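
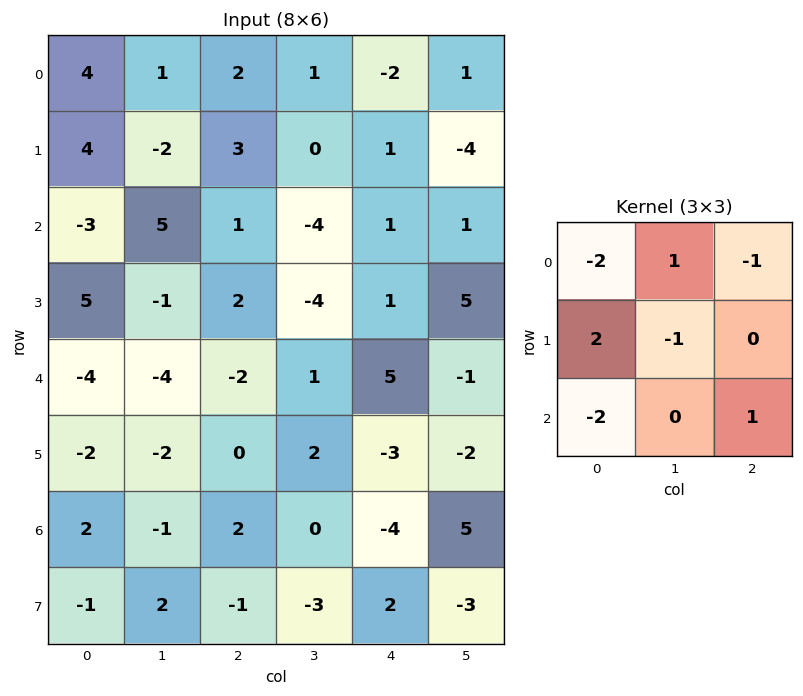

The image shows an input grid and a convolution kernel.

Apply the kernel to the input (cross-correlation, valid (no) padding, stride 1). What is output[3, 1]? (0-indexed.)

The receptive field on the input at this output position is [-1 2 -4 / -4 -2 1 / -2 0 2]. Elementwise product with the kernel and sum: -1·-2 + 2·1 + -4·-1 + -4·2 + -2·-1 + -2·-2 + 2·1.

8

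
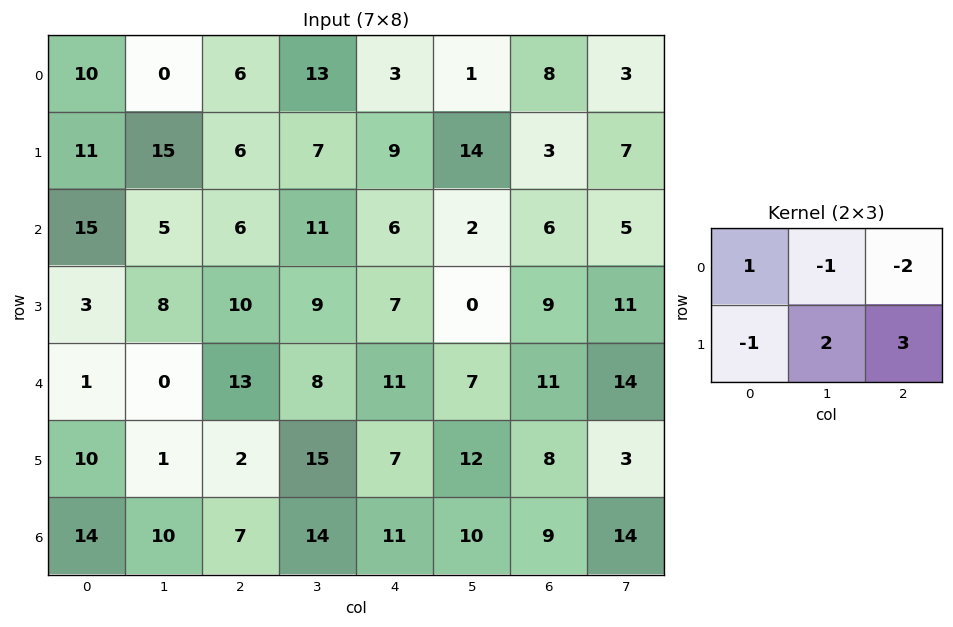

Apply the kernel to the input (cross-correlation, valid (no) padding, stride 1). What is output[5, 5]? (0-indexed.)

48

The receptive field on the input at this output position is [12 8 3 / 10 9 14]. Elementwise product with the kernel and sum: 12·1 + 8·-1 + 3·-2 + 10·-1 + 9·2 + 14·3.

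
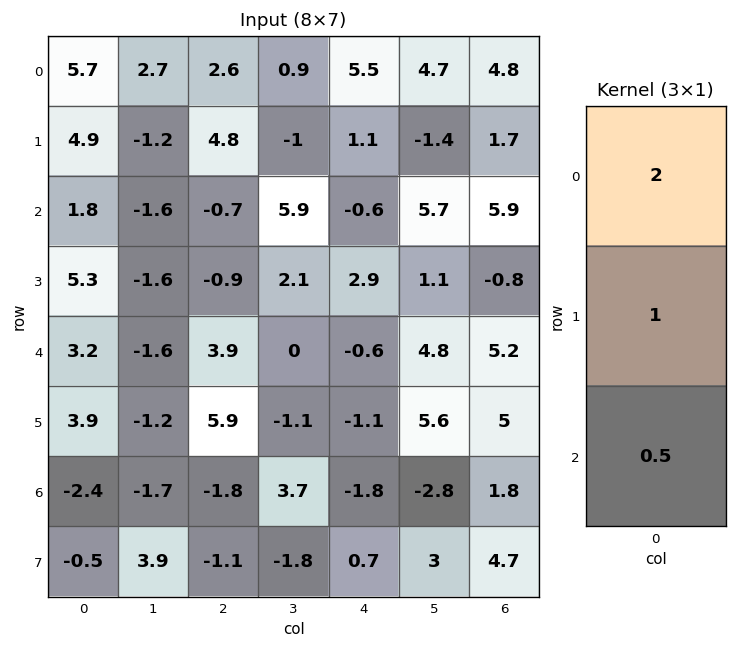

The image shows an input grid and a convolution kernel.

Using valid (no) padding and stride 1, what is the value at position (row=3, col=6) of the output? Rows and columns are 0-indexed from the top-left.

6.1

The receptive field on the input at this output position is [-0.8 / 5.2 / 5]. Elementwise product with the kernel and sum: -0.8·2 + 5.2·1 + 5·0.5.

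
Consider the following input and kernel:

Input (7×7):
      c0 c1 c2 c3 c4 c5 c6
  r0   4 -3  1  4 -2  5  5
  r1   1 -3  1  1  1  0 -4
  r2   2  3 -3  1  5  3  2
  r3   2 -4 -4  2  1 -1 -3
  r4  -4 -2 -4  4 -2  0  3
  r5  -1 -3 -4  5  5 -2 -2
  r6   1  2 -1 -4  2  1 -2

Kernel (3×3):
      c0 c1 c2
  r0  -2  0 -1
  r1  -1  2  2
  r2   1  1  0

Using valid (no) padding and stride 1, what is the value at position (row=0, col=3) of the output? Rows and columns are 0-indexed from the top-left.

-6

The receptive field on the input at this output position is [4 -2 5 / 1 1 0 / 1 5 3]. Elementwise product with the kernel and sum: 4·-2 + 5·-1 + 1·-1 + 1·2 + 0·2 + 1·1 + 5·1.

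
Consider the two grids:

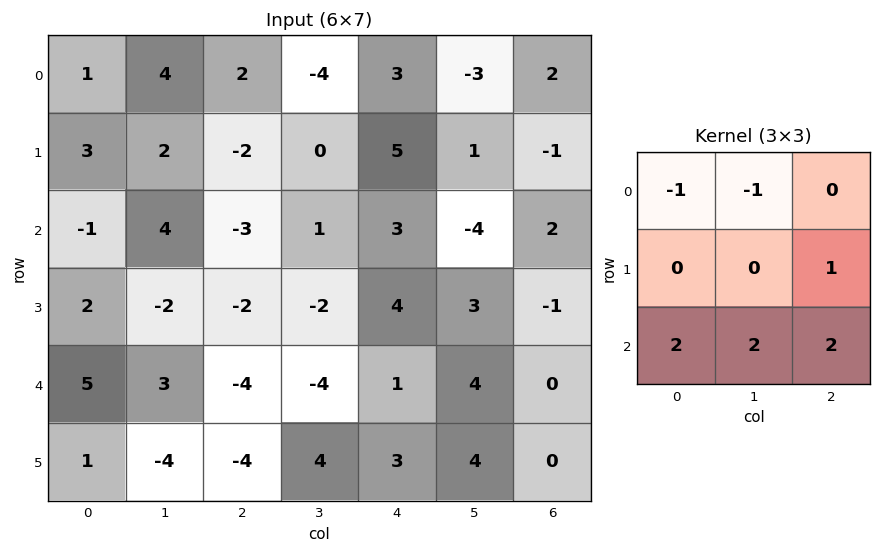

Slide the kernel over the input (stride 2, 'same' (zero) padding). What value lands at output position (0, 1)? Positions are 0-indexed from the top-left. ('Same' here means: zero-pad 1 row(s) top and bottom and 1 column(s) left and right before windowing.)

-4

The receptive field on the zero-padded input at this output position is [0 0 0 / 4 2 -4 / 2 -2 0]. Elementwise product with the kernel and sum: 0·-1 + 0·-1 + -4·1 + 2·2 + -2·2 + 0·2.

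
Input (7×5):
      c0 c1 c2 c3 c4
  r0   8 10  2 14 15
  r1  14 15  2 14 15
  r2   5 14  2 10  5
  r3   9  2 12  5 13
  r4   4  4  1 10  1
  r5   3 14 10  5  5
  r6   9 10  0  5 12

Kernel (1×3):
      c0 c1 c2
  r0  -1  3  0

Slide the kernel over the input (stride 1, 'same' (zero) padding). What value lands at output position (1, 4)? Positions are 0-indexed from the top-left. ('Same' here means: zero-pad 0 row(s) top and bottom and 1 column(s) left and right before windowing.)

31

The receptive field on the zero-padded input at this output position is [14 15 0]. Elementwise product with the kernel and sum: 14·-1 + 15·3.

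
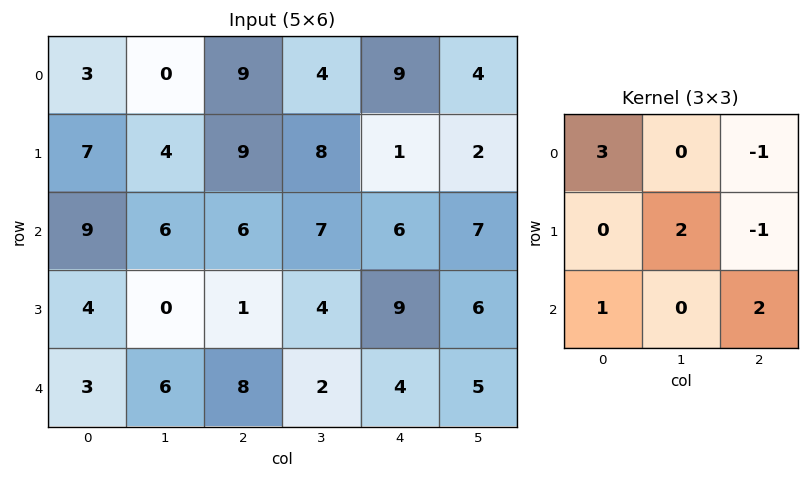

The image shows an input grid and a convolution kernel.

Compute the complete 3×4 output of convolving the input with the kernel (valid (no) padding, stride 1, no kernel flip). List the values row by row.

Output[0,0]: The receptive field on the input at this output position is [3 0 9 / 7 4 9 / 9 6 6]. Elementwise product with the kernel and sum: 3·3 + 9·-1 + 4·2 + 9·-1 + 9·1 + 6·2.
Output[0,1]: The receptive field on the input at this output position is [0 9 4 / 4 9 8 / 6 6 7]. Elementwise product with the kernel and sum: 0·3 + 4·-1 + 9·2 + 8·-1 + 6·1 + 7·2.

20 26 51 29
24 17 53 43
39 19 27 38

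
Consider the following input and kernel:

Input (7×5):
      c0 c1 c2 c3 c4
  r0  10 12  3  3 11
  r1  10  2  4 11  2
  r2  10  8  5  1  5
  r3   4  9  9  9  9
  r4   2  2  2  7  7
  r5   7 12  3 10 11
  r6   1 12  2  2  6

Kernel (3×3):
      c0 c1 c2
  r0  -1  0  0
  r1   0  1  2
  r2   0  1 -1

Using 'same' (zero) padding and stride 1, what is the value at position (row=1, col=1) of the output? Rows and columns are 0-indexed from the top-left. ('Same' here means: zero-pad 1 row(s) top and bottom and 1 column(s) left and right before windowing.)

3

The receptive field on the zero-padded input at this output position is [10 12 3 / 10 2 4 / 10 8 5]. Elementwise product with the kernel and sum: 10·-1 + 2·1 + 4·2 + 8·1 + 5·-1.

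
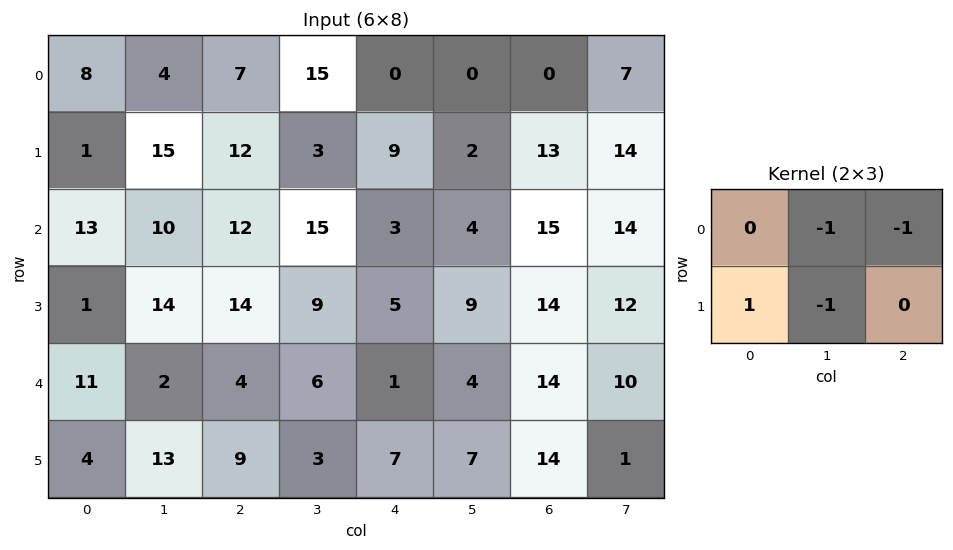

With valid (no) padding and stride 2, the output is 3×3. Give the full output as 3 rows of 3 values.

-25 -6 7
-35 -13 -23
-15 -1 -18

Output[0,0]: The receptive field on the input at this output position is [8 4 7 / 1 15 12]. Elementwise product with the kernel and sum: 4·-1 + 7·-1 + 1·1 + 15·-1.
Output[0,1]: The receptive field on the input at this output position is [7 15 0 / 12 3 9]. Elementwise product with the kernel and sum: 15·-1 + 0·-1 + 12·1 + 3·-1.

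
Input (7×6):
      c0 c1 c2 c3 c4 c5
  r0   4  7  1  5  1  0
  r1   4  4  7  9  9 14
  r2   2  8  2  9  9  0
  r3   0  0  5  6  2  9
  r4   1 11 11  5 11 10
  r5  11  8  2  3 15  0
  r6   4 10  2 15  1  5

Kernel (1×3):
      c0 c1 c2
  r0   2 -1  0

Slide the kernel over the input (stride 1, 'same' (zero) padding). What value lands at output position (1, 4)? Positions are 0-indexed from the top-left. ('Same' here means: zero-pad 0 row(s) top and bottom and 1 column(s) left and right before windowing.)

9

The receptive field on the zero-padded input at this output position is [9 9 14]. Elementwise product with the kernel and sum: 9·2 + 9·-1.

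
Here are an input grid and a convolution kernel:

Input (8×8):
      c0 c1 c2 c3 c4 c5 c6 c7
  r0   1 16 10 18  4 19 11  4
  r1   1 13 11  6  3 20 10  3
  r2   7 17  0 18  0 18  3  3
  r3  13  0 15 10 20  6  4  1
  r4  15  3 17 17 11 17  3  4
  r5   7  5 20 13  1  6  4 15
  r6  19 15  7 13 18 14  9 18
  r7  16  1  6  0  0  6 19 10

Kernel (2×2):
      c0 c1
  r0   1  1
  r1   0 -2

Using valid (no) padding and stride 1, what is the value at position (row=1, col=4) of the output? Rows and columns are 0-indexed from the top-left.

-13

The receptive field on the input at this output position is [3 20 / 0 18]. Elementwise product with the kernel and sum: 3·1 + 20·1 + 18·-2.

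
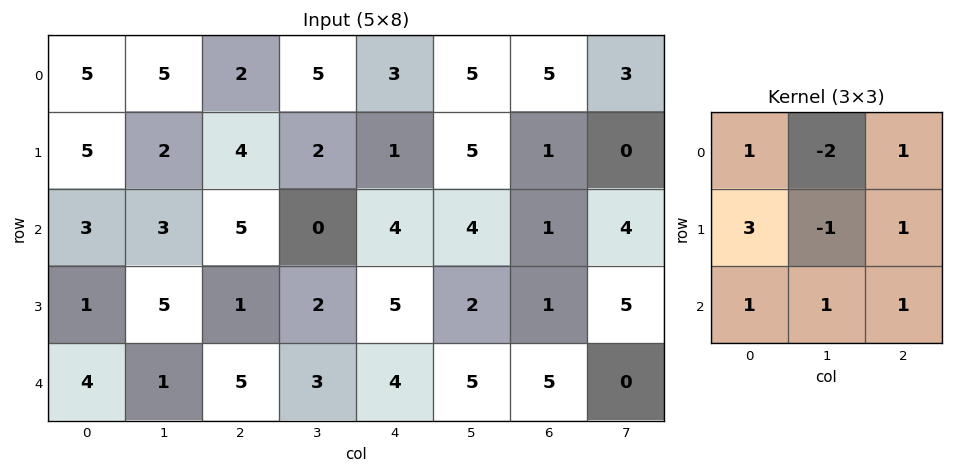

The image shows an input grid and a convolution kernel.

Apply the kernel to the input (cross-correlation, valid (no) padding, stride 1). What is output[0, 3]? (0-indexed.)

22

The receptive field on the input at this output position is [5 3 5 / 2 1 5 / 0 4 4]. Elementwise product with the kernel and sum: 5·1 + 3·-2 + 5·1 + 2·3 + 1·-1 + 5·1 + 0·1 + 4·1 + 4·1.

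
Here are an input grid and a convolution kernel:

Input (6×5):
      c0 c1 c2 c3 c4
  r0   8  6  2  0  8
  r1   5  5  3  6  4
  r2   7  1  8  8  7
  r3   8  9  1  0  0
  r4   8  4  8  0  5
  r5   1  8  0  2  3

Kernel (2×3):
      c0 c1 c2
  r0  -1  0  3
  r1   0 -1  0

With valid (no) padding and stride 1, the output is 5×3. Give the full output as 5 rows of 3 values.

-7 -9 16
3 5 1
8 22 13
-9 -17 -1
8 -4 5

Output[0,0]: The receptive field on the input at this output position is [8 6 2 / 5 5 3]. Elementwise product with the kernel and sum: 8·-1 + 2·3 + 5·-1.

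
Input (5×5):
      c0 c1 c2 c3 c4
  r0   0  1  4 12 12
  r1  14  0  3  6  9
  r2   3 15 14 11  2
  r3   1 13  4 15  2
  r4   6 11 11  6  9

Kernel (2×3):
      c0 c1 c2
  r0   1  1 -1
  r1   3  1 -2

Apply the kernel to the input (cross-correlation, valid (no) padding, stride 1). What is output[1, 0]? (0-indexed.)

The receptive field on the input at this output position is [14 0 3 / 3 15 14]. Elementwise product with the kernel and sum: 14·1 + 0·1 + 3·-1 + 3·3 + 15·1 + 14·-2.

7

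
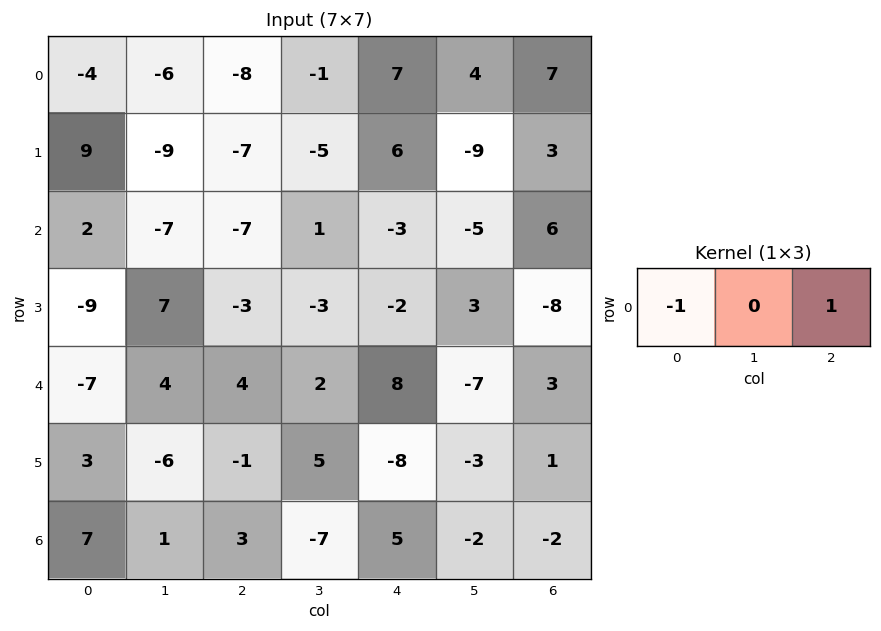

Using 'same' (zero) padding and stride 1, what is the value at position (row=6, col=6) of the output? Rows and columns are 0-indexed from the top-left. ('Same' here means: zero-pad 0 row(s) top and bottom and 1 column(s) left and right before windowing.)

The receptive field on the zero-padded input at this output position is [-2 -2 0]. Elementwise product with the kernel and sum: -2·-1 + 0·1.

2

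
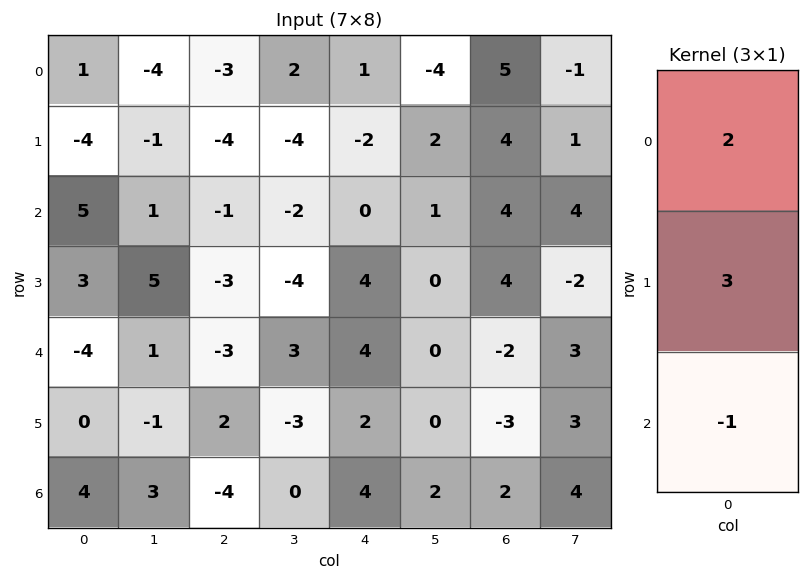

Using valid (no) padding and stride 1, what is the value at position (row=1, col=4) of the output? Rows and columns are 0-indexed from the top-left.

-8

The receptive field on the input at this output position is [-2 / 0 / 4]. Elementwise product with the kernel and sum: -2·2 + 0·3 + 4·-1.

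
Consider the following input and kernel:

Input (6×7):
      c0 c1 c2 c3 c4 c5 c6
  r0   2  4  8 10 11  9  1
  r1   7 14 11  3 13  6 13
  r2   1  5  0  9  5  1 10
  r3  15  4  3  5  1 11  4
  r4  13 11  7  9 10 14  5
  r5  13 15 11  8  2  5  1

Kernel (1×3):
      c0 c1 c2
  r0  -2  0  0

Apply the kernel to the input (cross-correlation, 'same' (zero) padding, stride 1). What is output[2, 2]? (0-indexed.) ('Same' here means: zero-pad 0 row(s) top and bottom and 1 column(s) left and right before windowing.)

-10

The receptive field on the zero-padded input at this output position is [5 0 9]. Elementwise product with the kernel and sum: 5·-2.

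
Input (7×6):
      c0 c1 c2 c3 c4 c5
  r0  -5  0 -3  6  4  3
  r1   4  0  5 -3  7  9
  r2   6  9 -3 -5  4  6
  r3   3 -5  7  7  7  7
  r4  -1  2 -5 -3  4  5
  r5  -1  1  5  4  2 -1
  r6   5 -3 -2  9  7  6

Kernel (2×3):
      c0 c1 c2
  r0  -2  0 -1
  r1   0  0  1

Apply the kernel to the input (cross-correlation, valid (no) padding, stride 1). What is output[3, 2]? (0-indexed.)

-17

The receptive field on the input at this output position is [7 7 7 / -5 -3 4]. Elementwise product with the kernel and sum: 7·-2 + 7·-1 + 4·1.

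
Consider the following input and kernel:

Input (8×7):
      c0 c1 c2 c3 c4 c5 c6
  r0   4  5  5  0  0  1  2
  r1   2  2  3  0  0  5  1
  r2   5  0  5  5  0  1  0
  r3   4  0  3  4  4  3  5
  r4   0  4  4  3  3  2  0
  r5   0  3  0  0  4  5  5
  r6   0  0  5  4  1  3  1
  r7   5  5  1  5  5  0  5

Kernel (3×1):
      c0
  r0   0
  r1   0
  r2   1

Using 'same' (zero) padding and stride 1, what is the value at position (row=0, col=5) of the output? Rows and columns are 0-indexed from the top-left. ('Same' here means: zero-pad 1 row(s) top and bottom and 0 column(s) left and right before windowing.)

5

The receptive field on the zero-padded input at this output position is [0 / 1 / 5]. Elementwise product with the kernel and sum: 5·1.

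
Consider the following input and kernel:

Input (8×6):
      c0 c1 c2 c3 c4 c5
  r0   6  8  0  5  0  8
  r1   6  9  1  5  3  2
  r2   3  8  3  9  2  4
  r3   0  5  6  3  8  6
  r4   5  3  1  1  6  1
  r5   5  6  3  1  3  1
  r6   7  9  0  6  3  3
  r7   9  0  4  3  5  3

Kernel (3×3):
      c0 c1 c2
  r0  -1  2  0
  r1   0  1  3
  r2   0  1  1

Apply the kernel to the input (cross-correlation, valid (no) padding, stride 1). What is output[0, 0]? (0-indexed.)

33

The receptive field on the input at this output position is [6 8 0 / 6 9 1 / 3 8 3]. Elementwise product with the kernel and sum: 6·-1 + 8·2 + 9·1 + 1·3 + 8·1 + 3·1.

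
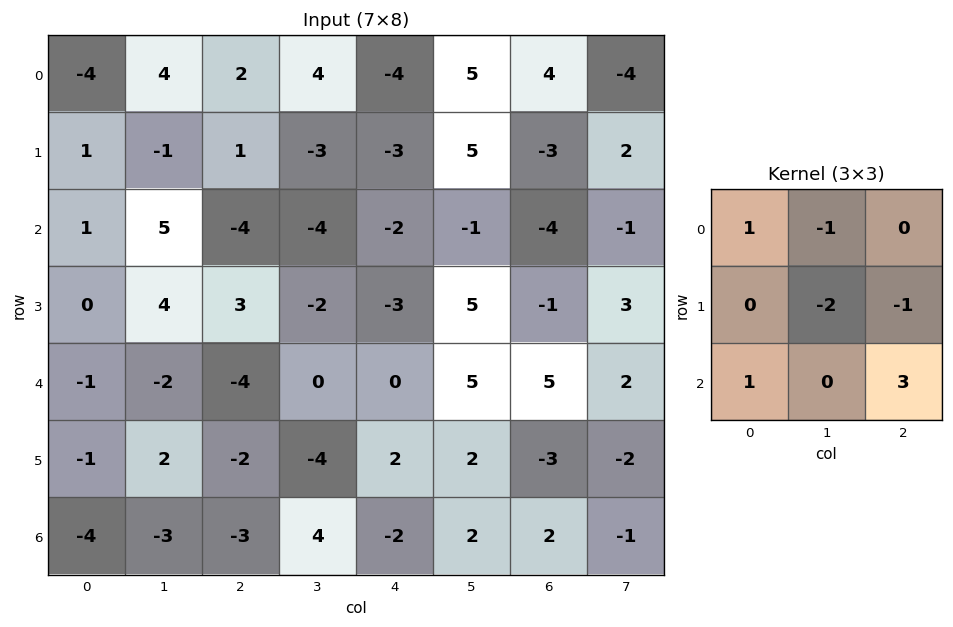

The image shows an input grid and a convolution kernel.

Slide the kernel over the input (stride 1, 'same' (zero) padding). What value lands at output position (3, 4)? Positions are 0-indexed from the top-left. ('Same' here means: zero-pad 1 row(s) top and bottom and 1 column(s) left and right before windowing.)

The receptive field on the zero-padded input at this output position is [-4 -2 -1 / -2 -3 5 / 0 0 5]. Elementwise product with the kernel and sum: -4·1 + -2·-1 + -3·-2 + 5·-1 + 0·1 + 5·3.

14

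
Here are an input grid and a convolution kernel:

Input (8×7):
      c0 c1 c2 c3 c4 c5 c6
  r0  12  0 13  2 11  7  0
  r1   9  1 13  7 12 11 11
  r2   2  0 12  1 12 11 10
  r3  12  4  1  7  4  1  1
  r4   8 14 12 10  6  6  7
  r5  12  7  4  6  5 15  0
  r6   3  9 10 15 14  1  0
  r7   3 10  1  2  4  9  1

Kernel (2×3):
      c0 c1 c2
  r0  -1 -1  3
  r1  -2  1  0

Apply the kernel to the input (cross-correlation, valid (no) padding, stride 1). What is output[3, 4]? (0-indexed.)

-8

The receptive field on the input at this output position is [4 1 1 / 6 6 7]. Elementwise product with the kernel and sum: 4·-1 + 1·-1 + 1·3 + 6·-2 + 6·1.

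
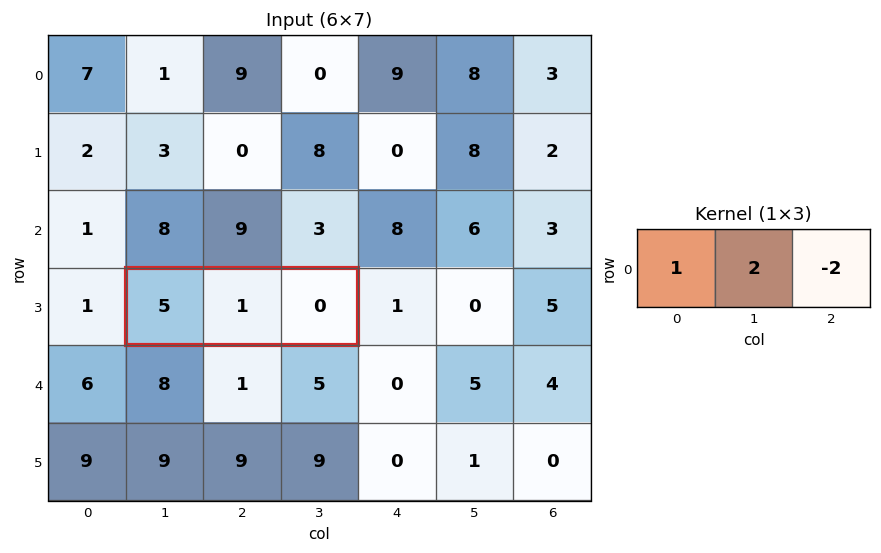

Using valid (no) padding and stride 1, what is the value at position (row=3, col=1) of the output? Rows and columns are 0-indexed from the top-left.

The receptive field on the input at this output position is [5 1 0]. Elementwise product with the kernel and sum: 5·1 + 1·2 + 0·-2.

7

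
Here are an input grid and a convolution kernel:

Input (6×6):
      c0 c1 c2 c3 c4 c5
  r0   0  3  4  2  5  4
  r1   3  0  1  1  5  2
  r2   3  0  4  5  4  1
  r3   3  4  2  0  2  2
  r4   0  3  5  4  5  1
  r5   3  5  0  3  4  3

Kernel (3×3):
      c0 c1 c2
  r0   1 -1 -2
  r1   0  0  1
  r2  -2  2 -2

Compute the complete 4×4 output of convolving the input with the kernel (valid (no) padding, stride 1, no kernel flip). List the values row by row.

Output[0,0]: The receptive field on the input at this output position is [0 3 4 / 3 0 1 / 3 0 4]. Elementwise product with the kernel and sum: 0·1 + 3·-1 + 4·-2 + 1·1 + 3·-2 + 0·2 + 4·-2.
Output[0,1]: The receptive field on the input at this output position is [3 4 2 / 0 1 1 / 0 4 5]. Elementwise product with the kernel and sum: 3·1 + 4·-1 + 2·-2 + 1·1 + 0·-2 + 4·2 + 5·-2.

-24 -6 -9 -13
3 -2 -14 -7
-7 -18 -19 1
4 -10 1 -9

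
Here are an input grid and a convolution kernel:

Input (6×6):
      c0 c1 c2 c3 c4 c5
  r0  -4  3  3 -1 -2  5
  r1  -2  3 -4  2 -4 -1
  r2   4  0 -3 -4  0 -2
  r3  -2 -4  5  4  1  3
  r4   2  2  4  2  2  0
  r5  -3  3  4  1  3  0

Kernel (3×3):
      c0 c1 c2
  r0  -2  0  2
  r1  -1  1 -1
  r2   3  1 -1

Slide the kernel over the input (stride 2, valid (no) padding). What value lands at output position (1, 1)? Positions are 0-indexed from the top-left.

16

The receptive field on the input at this output position is [-3 -4 0 / 5 4 1 / 4 2 2]. Elementwise product with the kernel and sum: -3·-2 + 0·2 + 5·-1 + 4·1 + 1·-1 + 4·3 + 2·1 + 2·-1.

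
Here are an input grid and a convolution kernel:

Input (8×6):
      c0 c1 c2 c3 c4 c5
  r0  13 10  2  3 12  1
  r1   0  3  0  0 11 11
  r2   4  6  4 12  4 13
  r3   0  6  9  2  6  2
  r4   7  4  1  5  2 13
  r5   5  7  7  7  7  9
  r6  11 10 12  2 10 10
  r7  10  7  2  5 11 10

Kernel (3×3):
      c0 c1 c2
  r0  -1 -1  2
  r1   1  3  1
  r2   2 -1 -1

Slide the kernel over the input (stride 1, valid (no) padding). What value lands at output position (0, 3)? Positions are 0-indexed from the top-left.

The receptive field on the input at this output position is [3 12 1 / 0 11 11 / 12 4 13]. Elementwise product with the kernel and sum: 3·-1 + 12·-1 + 1·2 + 0·1 + 11·3 + 11·1 + 12·2 + 4·-1 + 13·-1.

38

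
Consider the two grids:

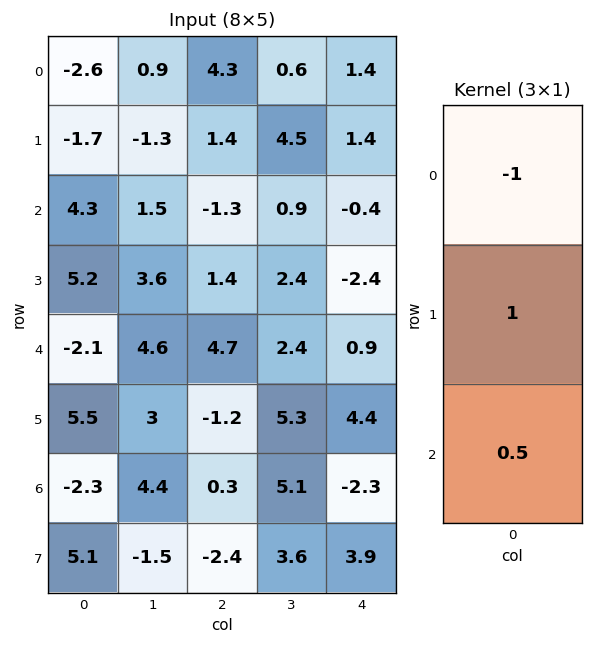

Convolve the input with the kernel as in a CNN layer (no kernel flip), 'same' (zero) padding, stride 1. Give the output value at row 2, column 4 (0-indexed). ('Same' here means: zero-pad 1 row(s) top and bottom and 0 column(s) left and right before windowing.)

The receptive field on the zero-padded input at this output position is [1.4 / -0.4 / -2.4]. Elementwise product with the kernel and sum: 1.4·-1 + -0.4·1 + -2.4·0.5.

-3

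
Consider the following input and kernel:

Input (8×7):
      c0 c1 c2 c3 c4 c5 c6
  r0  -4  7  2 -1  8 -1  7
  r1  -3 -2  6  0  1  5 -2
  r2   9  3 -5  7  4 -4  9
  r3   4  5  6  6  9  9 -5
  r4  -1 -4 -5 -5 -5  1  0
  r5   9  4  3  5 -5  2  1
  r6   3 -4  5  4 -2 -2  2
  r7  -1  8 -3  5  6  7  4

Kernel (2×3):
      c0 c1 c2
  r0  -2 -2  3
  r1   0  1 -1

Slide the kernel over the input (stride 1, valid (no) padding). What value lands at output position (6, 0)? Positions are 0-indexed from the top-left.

28

The receptive field on the input at this output position is [3 -4 5 / -1 8 -3]. Elementwise product with the kernel and sum: 3·-2 + -4·-2 + 5·3 + 8·1 + -3·-1.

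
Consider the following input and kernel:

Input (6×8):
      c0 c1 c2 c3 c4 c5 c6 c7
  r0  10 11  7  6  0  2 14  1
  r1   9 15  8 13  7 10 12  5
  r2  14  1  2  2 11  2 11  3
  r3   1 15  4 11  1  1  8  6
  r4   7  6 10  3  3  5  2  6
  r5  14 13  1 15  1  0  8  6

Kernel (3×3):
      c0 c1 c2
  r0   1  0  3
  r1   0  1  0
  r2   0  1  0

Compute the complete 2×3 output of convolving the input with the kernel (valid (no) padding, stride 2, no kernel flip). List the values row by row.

47 22 54
41 49 50

Output[0,0]: The receptive field on the input at this output position is [10 11 7 / 9 15 8 / 14 1 2]. Elementwise product with the kernel and sum: 10·1 + 7·3 + 15·1 + 1·1.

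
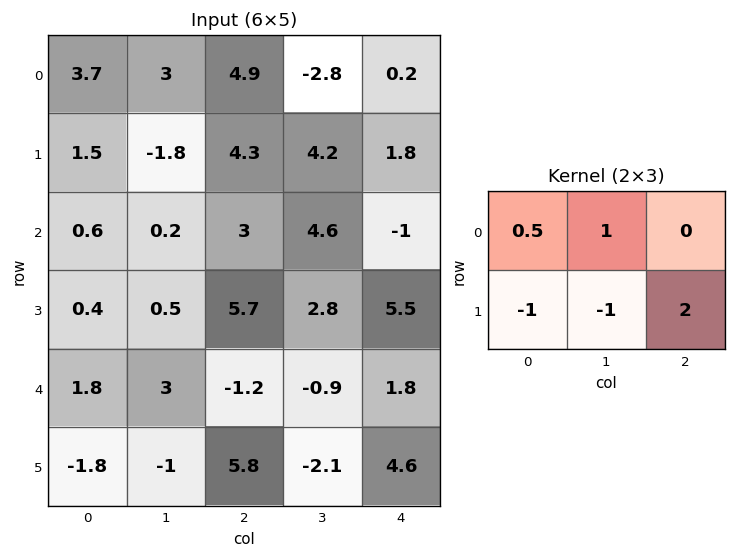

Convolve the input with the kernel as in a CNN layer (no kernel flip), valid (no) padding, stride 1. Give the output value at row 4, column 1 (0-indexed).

-8.7

The receptive field on the input at this output position is [3 -1.2 -0.9 / -1 5.8 -2.1]. Elementwise product with the kernel and sum: 3·0.5 + -1.2·1 + -1·-1 + 5.8·-1 + -2.1·2.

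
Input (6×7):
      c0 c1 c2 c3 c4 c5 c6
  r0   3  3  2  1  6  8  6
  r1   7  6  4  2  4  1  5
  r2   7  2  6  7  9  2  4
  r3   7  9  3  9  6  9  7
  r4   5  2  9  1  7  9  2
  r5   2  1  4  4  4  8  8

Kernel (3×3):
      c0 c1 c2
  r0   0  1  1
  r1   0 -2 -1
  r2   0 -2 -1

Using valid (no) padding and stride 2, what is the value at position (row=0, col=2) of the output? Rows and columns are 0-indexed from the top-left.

The receptive field on the input at this output position is [6 8 6 / 4 1 5 / 9 2 4]. Elementwise product with the kernel and sum: 8·1 + 6·1 + 1·-2 + 5·-1 + 2·-2 + 4·-1.

-1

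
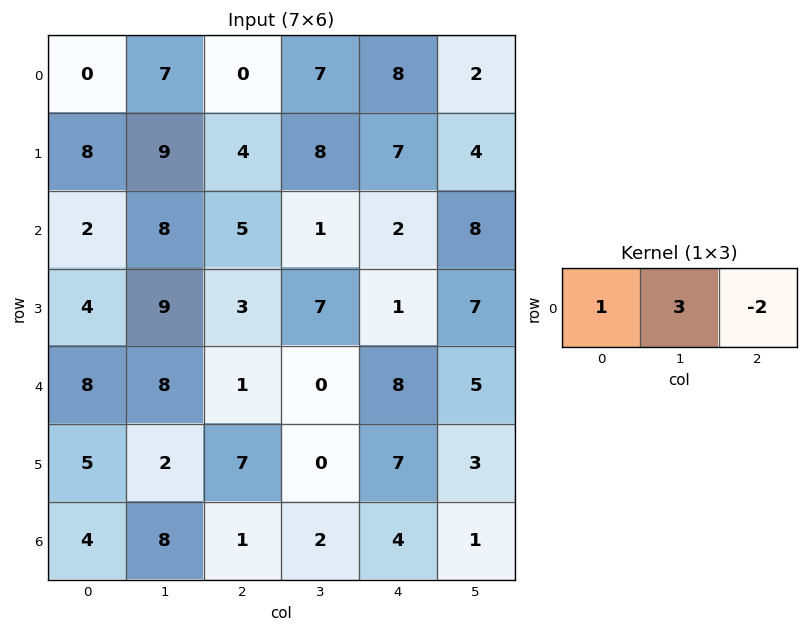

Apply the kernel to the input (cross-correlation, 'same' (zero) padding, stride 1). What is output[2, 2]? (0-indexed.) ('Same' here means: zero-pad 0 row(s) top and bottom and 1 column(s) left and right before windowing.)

21

The receptive field on the zero-padded input at this output position is [8 5 1]. Elementwise product with the kernel and sum: 8·1 + 5·3 + 1·-2.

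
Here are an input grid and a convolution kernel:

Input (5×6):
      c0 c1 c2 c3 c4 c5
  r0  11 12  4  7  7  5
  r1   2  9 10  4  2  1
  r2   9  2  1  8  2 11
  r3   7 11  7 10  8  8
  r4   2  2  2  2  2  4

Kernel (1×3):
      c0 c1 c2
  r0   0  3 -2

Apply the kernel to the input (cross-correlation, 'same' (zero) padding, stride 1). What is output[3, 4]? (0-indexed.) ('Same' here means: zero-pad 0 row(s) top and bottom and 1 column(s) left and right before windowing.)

8

The receptive field on the zero-padded input at this output position is [10 8 8]. Elementwise product with the kernel and sum: 8·3 + 8·-2.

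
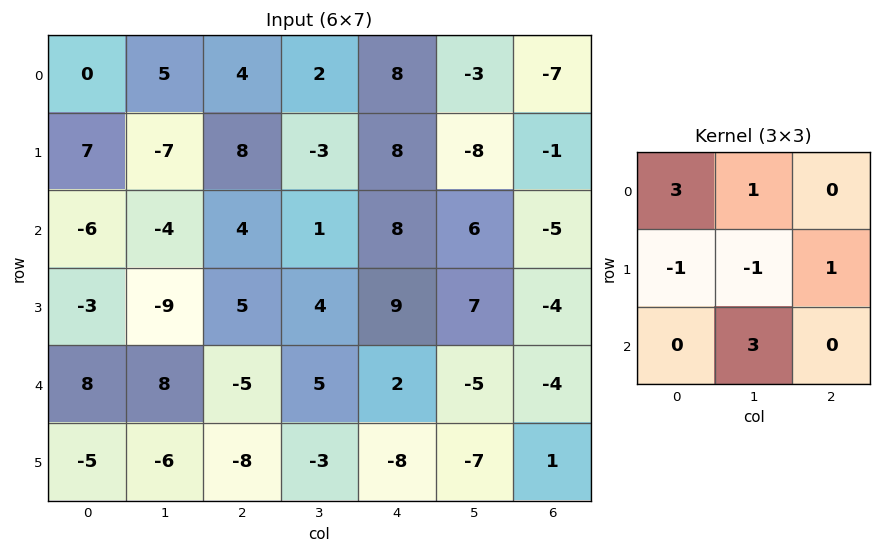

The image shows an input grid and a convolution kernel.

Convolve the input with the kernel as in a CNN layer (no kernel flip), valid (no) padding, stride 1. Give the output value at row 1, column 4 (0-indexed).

The receptive field on the input at this output position is [8 -8 -1 / 8 6 -5 / 9 7 -4]. Elementwise product with the kernel and sum: 8·3 + -8·1 + 8·-1 + 6·-1 + -5·1 + 7·3.

18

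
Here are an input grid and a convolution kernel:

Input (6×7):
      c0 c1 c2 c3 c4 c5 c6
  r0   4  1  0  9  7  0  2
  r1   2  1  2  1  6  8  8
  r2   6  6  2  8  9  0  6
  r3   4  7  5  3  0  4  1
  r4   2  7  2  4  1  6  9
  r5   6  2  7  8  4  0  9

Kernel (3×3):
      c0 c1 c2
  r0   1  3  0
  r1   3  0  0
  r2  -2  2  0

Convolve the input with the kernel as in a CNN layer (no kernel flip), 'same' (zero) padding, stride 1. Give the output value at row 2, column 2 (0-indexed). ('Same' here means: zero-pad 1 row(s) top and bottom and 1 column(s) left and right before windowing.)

The receptive field on the zero-padded input at this output position is [1 2 1 / 6 2 8 / 7 5 3]. Elementwise product with the kernel and sum: 1·1 + 2·3 + 6·3 + 7·-2 + 5·2.

21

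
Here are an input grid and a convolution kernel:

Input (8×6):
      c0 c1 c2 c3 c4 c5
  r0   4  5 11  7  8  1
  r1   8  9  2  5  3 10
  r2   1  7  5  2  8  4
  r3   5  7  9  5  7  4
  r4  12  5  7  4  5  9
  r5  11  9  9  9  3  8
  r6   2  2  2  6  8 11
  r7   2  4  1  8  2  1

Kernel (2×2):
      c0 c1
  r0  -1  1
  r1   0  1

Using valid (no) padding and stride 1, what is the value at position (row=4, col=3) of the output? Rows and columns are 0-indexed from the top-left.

The receptive field on the input at this output position is [4 5 / 9 3]. Elementwise product with the kernel and sum: 4·-1 + 5·1 + 3·1.

4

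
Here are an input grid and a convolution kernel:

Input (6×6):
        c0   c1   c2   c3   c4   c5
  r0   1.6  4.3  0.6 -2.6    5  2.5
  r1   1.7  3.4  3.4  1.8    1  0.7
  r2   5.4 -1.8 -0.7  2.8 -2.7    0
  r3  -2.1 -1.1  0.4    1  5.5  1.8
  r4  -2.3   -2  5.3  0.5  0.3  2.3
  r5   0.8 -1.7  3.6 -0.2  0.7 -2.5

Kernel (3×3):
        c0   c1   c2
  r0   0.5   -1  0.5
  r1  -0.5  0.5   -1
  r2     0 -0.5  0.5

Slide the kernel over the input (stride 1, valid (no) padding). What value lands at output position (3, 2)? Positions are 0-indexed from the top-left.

-0.3

The receptive field on the input at this output position is [0.4 1 5.5 / 5.3 0.5 0.3 / 3.6 -0.2 0.7]. Elementwise product with the kernel and sum: 0.4·0.5 + 1·-1 + 5.5·0.5 + 5.3·-0.5 + 0.5·0.5 + 0.3·-1 + -0.2·-0.5 + 0.7·0.5.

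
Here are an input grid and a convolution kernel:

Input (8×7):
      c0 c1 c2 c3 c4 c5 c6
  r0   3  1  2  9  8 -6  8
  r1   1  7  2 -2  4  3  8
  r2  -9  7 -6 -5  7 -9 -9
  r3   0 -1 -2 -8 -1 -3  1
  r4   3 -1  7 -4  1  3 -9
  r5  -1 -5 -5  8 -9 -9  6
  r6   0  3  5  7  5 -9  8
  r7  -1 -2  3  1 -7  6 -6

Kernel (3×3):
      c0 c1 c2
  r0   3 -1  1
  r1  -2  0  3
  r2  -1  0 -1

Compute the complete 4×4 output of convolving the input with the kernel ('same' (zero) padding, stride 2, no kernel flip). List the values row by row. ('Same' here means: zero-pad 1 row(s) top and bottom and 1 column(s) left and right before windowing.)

-4 20 -37 9
28 -3 -13 22
1 -22 -8 -7
7 14 -24 -21

Output[0,0]: The receptive field on the zero-padded input at this output position is [0 0 0 / 0 3 1 / 0 1 7]. Elementwise product with the kernel and sum: 0·3 + 0·-1 + 0·1 + 0·-2 + 1·3 + 0·-1 + 7·-1.
Output[0,1]: The receptive field on the zero-padded input at this output position is [0 0 0 / 1 2 9 / 7 2 -2]. Elementwise product with the kernel and sum: 0·3 + 0·-1 + 0·1 + 1·-2 + 9·3 + 7·-1 + -2·-1.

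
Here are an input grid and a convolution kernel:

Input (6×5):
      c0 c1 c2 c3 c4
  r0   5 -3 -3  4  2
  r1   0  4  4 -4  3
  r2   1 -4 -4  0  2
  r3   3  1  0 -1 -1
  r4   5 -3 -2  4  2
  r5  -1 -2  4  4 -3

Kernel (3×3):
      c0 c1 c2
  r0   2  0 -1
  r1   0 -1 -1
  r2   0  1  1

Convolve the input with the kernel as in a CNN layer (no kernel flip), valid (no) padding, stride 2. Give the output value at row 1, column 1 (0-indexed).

The receptive field on the input at this output position is [-4 0 2 / 0 -1 -1 / -2 4 2]. Elementwise product with the kernel and sum: -4·2 + 2·-1 + -1·-1 + -1·-1 + 4·1 + 2·1.

-2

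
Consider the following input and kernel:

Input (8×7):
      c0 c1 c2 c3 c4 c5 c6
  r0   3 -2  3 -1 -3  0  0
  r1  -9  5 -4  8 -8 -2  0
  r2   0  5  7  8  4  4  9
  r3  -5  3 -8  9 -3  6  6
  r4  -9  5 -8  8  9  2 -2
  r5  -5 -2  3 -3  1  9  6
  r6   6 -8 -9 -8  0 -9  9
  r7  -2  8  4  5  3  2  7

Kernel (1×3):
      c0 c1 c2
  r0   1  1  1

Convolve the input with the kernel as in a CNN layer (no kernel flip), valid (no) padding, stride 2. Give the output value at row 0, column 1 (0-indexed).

-1

The receptive field on the input at this output position is [3 -1 -3]. Elementwise product with the kernel and sum: 3·1 + -1·1 + -3·1.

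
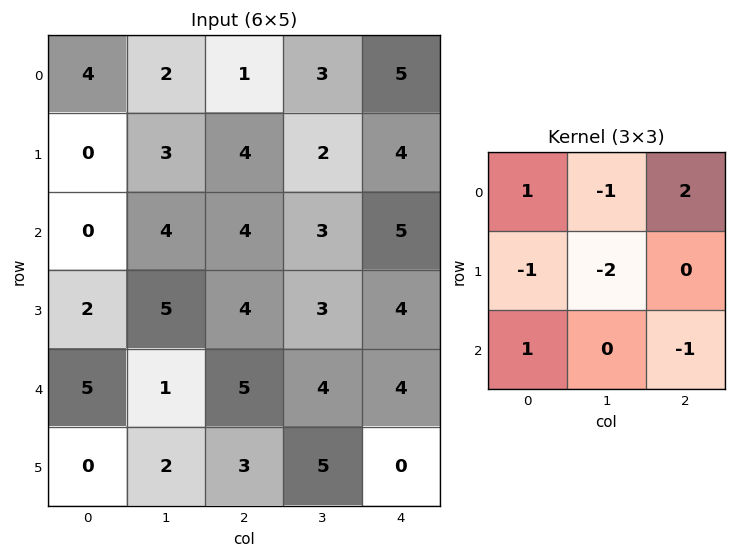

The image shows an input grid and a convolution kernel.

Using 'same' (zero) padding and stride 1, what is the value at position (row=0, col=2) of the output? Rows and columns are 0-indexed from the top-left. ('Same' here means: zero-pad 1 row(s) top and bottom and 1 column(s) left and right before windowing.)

The receptive field on the zero-padded input at this output position is [0 0 0 / 2 1 3 / 3 4 2]. Elementwise product with the kernel and sum: 0·1 + 0·-1 + 0·2 + 2·-1 + 1·-2 + 3·1 + 2·-1.

-3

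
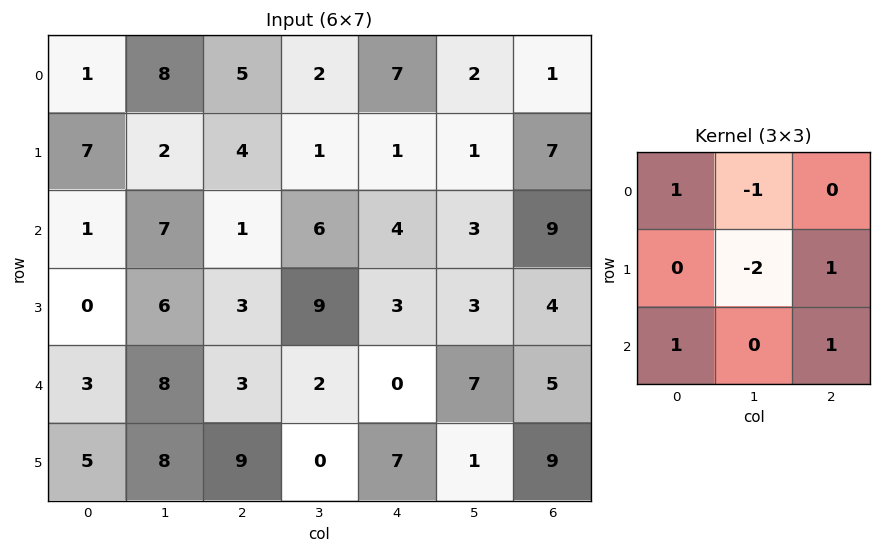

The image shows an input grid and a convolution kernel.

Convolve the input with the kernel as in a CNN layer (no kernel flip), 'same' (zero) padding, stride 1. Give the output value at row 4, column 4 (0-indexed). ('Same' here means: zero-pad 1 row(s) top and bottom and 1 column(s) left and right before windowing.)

14

The receptive field on the zero-padded input at this output position is [9 3 3 / 2 0 7 / 0 7 1]. Elementwise product with the kernel and sum: 9·1 + 3·-1 + 0·-2 + 7·1 + 0·1 + 1·1.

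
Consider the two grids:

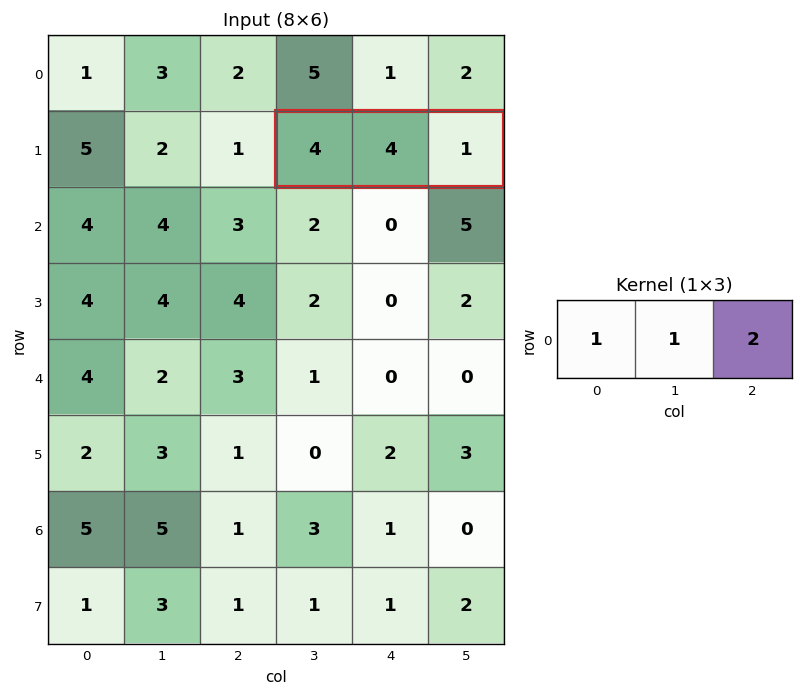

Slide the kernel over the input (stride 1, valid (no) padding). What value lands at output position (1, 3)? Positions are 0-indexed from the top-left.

The receptive field on the input at this output position is [4 4 1]. Elementwise product with the kernel and sum: 4·1 + 4·1 + 1·2.

10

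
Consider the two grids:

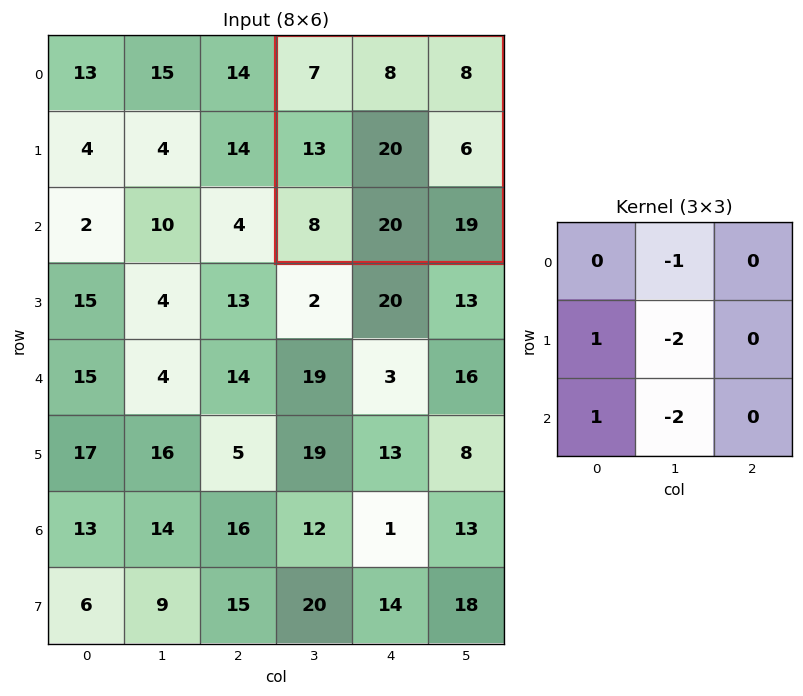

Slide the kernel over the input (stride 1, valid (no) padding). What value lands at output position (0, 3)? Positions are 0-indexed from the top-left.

The receptive field on the input at this output position is [7 8 8 / 13 20 6 / 8 20 19]. Elementwise product with the kernel and sum: 8·-1 + 13·1 + 20·-2 + 8·1 + 20·-2.

-67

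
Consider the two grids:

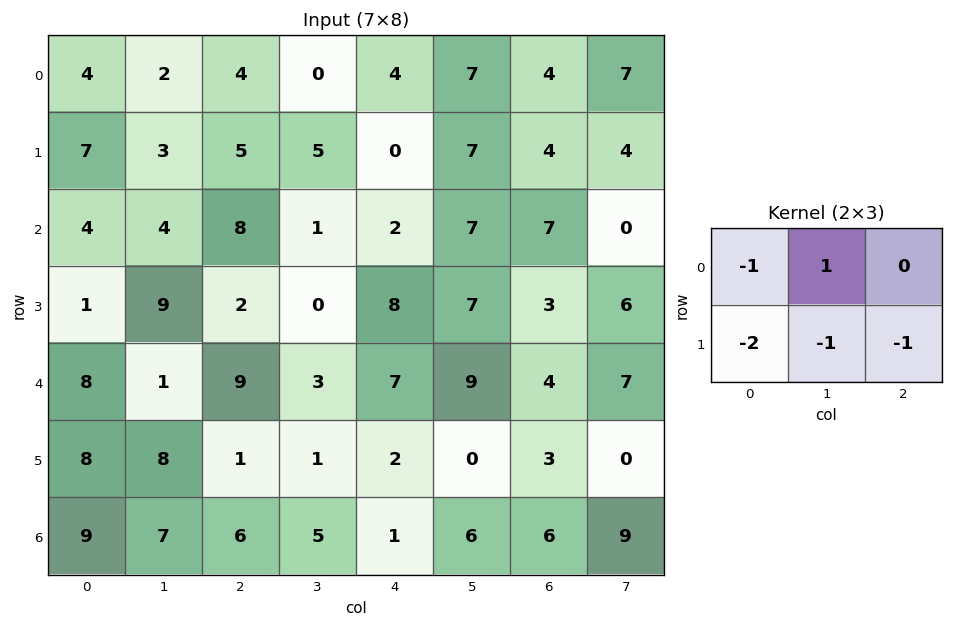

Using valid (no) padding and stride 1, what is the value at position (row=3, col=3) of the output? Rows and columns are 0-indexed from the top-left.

-14

The receptive field on the input at this output position is [0 8 7 / 3 7 9]. Elementwise product with the kernel and sum: 0·-1 + 8·1 + 3·-2 + 7·-1 + 9·-1.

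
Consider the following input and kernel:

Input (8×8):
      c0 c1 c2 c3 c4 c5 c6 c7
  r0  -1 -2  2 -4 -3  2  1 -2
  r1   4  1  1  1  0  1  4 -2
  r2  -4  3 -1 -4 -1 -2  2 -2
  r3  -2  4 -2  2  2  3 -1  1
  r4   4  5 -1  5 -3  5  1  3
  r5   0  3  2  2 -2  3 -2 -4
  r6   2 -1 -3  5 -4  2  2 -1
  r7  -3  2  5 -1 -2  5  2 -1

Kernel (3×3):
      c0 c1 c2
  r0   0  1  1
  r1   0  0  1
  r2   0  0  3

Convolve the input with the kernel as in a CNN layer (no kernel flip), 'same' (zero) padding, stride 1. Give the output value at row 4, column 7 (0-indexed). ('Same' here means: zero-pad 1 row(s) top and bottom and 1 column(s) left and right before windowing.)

The receptive field on the zero-padded input at this output position is [-1 1 0 / 1 3 0 / -2 -4 0]. Elementwise product with the kernel and sum: 1·1 + 0·1 + 0·1 + 0·3.

1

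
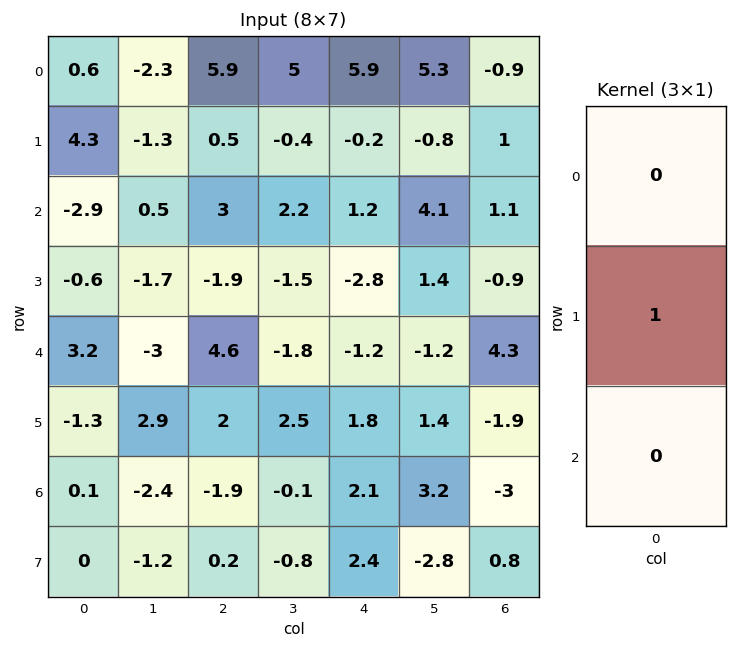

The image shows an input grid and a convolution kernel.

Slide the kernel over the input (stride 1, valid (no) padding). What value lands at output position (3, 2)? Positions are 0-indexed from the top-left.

The receptive field on the input at this output position is [-1.9 / 4.6 / 2]. Elementwise product with the kernel and sum: 4.6·1.

4.6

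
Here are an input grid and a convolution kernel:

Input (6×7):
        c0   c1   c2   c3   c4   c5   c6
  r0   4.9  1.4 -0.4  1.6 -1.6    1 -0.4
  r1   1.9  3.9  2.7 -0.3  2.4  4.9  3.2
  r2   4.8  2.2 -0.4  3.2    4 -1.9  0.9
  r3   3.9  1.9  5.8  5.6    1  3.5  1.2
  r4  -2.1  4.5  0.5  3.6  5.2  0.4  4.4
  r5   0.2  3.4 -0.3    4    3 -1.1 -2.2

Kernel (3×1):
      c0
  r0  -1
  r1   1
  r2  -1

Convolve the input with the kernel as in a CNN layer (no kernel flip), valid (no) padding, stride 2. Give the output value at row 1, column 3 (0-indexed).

The receptive field on the input at this output position is [0.9 / 1.2 / 4.4]. Elementwise product with the kernel and sum: 0.9·-1 + 1.2·1 + 4.4·-1.

-4.1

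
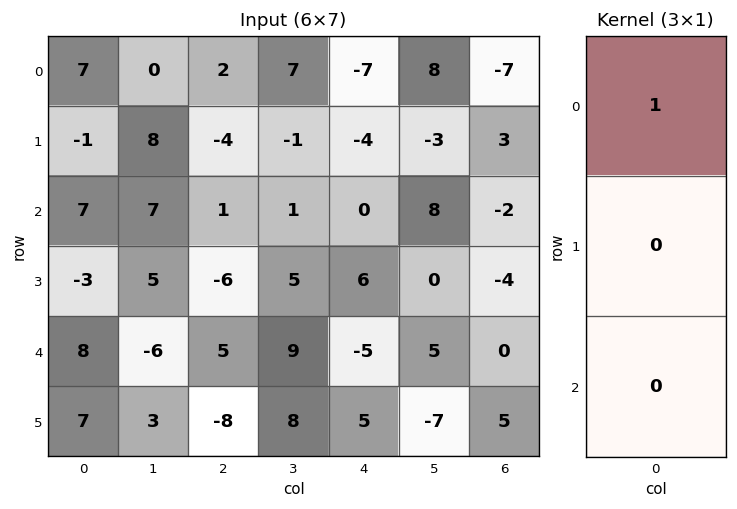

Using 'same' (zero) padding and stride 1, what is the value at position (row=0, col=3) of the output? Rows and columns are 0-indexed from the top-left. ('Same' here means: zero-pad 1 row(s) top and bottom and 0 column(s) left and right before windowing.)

The receptive field on the zero-padded input at this output position is [0 / 7 / -1]. Elementwise product with the kernel and sum: 0·1.

0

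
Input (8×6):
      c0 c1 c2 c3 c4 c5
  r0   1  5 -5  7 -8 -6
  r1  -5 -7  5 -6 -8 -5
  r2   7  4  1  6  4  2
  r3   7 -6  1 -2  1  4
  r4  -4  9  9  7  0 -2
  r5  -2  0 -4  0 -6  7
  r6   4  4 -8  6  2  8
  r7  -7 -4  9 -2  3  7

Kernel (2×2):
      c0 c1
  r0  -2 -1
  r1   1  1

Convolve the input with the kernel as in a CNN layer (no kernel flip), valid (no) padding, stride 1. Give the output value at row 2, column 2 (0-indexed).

-9

The receptive field on the input at this output position is [1 6 / 1 -2]. Elementwise product with the kernel and sum: 1·-2 + 6·-1 + 1·1 + -2·1.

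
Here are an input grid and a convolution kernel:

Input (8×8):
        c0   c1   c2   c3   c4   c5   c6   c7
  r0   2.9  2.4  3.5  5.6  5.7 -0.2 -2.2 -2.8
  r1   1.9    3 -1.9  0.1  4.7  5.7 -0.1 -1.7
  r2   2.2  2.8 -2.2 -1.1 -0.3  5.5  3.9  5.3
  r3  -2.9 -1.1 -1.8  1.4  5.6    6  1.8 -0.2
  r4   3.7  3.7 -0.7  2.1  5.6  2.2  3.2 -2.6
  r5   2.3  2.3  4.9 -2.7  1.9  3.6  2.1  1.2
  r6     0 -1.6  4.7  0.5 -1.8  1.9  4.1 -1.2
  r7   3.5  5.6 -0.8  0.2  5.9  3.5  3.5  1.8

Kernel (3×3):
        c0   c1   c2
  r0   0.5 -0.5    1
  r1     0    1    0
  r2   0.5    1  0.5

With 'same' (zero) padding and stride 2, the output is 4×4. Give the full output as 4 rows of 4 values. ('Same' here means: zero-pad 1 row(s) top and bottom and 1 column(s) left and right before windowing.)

Output[0,0]: The receptive field on the zero-padded input at this output position is [0 0 0 / 0 2.9 2.4 / 0 1.9 3]. Elementwise product with the kernel and sum: 0·0.5 + 0·-0.5 + 0·1 + 2.9·1 + 0·0.5 + 1.9·1 + 3·0.5.

6.3 3.15 13.3 -0.3
0.8 -1.3 12.4 9.8
7.5 5.75 11.85 9.6
7.45 2.8 7.25 12.2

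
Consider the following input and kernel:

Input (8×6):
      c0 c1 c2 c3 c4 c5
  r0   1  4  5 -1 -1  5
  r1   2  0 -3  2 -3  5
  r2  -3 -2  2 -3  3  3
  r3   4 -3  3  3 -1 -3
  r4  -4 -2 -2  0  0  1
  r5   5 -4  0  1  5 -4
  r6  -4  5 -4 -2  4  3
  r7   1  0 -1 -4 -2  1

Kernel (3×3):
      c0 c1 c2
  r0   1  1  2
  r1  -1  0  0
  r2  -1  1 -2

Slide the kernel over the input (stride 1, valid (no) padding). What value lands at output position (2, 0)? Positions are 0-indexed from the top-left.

The receptive field on the input at this output position is [-3 -2 2 / 4 -3 3 / -4 -2 -2]. Elementwise product with the kernel and sum: -3·1 + -2·1 + 2·2 + 4·-1 + -4·-1 + -2·1 + -2·-2.

1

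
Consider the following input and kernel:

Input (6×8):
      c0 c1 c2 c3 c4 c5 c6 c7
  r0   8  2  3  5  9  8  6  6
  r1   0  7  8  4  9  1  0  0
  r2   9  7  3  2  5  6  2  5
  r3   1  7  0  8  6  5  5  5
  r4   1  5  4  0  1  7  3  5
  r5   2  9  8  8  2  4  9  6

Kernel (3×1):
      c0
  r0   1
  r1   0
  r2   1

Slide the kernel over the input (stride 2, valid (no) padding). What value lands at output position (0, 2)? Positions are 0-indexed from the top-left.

14

The receptive field on the input at this output position is [9 / 9 / 5]. Elementwise product with the kernel and sum: 9·1 + 5·1.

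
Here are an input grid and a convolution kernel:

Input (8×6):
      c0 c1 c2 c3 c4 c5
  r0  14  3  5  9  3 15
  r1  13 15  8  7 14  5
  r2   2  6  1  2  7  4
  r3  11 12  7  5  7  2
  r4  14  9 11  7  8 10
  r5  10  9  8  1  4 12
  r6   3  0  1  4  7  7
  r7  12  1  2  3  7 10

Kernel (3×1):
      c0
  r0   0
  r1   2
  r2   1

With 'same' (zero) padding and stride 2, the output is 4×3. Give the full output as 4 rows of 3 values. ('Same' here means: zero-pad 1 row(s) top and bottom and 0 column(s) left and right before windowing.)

Output[0,0]: The receptive field on the zero-padded input at this output position is [0 / 14 / 13]. Elementwise product with the kernel and sum: 14·2 + 13·1.
Output[0,1]: The receptive field on the zero-padded input at this output position is [0 / 5 / 8]. Elementwise product with the kernel and sum: 5·2 + 8·1.

41 18 20
15 9 21
38 30 20
18 4 21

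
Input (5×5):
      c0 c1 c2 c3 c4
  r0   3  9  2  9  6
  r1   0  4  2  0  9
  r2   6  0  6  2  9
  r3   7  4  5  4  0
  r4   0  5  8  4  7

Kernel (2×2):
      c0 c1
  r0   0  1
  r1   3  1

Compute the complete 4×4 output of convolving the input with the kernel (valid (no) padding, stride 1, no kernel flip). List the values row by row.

Output[0,0]: The receptive field on the input at this output position is [3 9 / 0 4]. Elementwise product with the kernel and sum: 9·1 + 0·3 + 4·1.
Output[0,1]: The receptive field on the input at this output position is [9 2 / 4 2]. Elementwise product with the kernel and sum: 2·1 + 4·3 + 2·1.

13 16 15 15
22 8 20 24
25 23 21 21
9 28 32 19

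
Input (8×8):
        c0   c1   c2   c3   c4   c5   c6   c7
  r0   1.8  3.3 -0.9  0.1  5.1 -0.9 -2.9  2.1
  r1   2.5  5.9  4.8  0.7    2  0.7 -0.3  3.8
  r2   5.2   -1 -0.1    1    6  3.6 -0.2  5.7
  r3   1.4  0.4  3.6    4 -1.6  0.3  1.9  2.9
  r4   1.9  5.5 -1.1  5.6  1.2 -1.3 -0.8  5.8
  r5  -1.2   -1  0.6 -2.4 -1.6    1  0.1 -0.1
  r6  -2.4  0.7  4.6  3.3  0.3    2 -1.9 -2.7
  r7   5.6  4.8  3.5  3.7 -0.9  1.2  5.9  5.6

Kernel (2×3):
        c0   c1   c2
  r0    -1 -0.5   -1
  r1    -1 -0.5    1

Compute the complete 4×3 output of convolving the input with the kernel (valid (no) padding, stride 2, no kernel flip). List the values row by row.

-3.2 -7.4 -4.4
-2.6 -13.6 -4.25
-1.25 -3.9 1.45
-7.05 -12.8 6.8

Output[0,0]: The receptive field on the input at this output position is [1.8 3.3 -0.9 / 2.5 5.9 4.8]. Elementwise product with the kernel and sum: 1.8·-1 + 3.3·-0.5 + -0.9·-1 + 2.5·-1 + 5.9·-0.5 + 4.8·1.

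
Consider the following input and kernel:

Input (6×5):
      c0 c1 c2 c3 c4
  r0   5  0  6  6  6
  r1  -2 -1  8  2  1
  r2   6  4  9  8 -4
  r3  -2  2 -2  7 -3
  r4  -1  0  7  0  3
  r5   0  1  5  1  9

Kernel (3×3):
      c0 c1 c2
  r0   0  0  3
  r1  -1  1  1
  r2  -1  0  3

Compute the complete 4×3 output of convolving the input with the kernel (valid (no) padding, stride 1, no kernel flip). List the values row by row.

48 49 -8
27 38 -9
51 27 -4
17 30 9

Output[0,0]: The receptive field on the input at this output position is [5 0 6 / -2 -1 8 / 6 4 9]. Elementwise product with the kernel and sum: 6·3 + -2·-1 + -1·1 + 8·1 + 6·-1 + 9·3.
Output[0,1]: The receptive field on the input at this output position is [0 6 6 / -1 8 2 / 4 9 8]. Elementwise product with the kernel and sum: 6·3 + -1·-1 + 8·1 + 2·1 + 4·-1 + 8·3.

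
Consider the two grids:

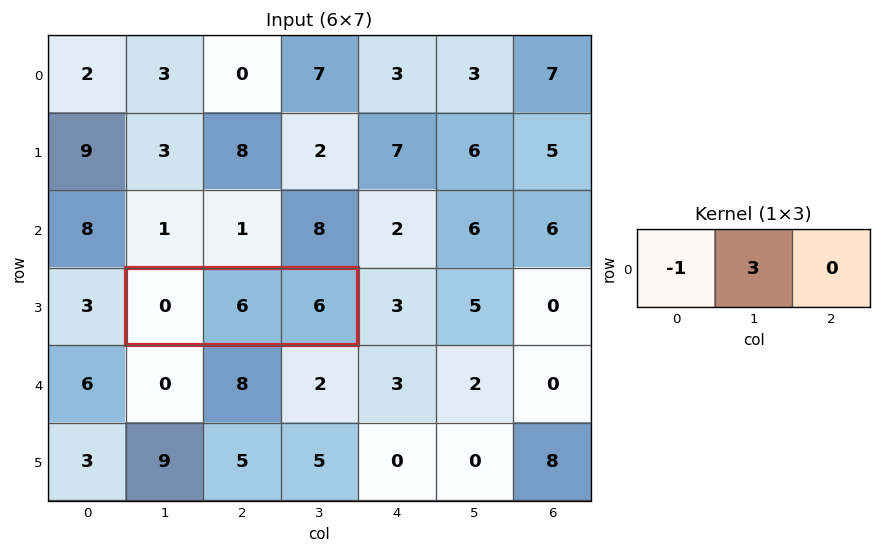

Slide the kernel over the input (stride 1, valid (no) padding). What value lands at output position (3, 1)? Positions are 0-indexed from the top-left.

The receptive field on the input at this output position is [0 6 6]. Elementwise product with the kernel and sum: 0·-1 + 6·3.

18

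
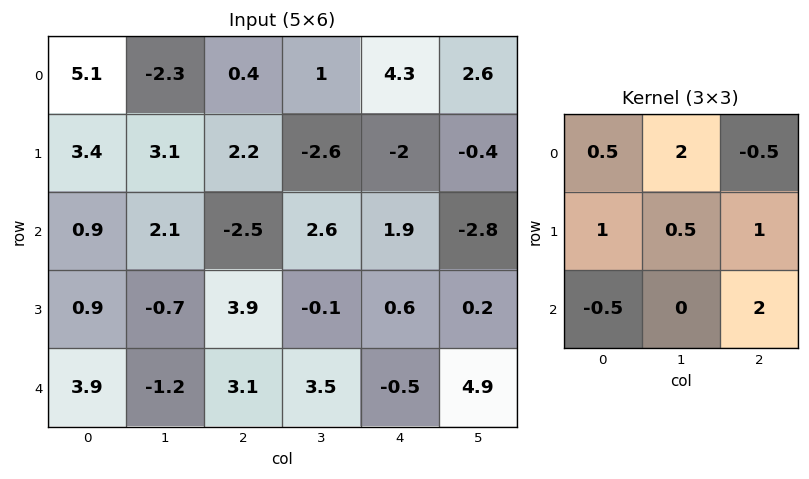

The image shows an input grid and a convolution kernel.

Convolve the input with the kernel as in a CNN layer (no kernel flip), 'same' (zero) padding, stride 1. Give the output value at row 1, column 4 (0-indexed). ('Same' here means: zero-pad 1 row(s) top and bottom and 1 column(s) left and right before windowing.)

The receptive field on the zero-padded input at this output position is [1 4.3 2.6 / -2.6 -2 -0.4 / 2.6 1.9 -2.8]. Elementwise product with the kernel and sum: 1·0.5 + 4.3·2 + 2.6·-0.5 + -2.6·1 + -2·0.5 + -0.4·1 + 2.6·-0.5 + -2.8·2.

-3.1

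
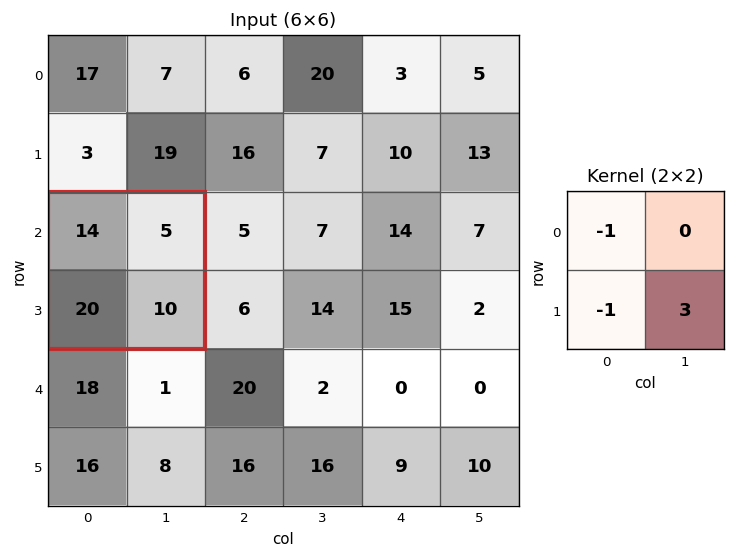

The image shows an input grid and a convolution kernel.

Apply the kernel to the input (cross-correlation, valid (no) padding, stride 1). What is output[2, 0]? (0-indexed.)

The receptive field on the input at this output position is [14 5 / 20 10]. Elementwise product with the kernel and sum: 14·-1 + 20·-1 + 10·3.

-4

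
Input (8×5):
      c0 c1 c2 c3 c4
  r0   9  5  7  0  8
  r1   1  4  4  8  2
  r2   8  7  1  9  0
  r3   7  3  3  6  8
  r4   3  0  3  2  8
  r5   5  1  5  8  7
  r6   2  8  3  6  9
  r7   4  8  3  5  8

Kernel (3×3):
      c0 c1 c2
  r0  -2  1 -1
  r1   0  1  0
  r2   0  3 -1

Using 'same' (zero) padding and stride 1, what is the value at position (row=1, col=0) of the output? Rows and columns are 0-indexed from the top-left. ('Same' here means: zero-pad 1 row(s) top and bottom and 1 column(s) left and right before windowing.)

22

The receptive field on the zero-padded input at this output position is [0 9 5 / 0 1 4 / 0 8 7]. Elementwise product with the kernel and sum: 0·-2 + 9·1 + 5·-1 + 1·1 + 8·3 + 7·-1.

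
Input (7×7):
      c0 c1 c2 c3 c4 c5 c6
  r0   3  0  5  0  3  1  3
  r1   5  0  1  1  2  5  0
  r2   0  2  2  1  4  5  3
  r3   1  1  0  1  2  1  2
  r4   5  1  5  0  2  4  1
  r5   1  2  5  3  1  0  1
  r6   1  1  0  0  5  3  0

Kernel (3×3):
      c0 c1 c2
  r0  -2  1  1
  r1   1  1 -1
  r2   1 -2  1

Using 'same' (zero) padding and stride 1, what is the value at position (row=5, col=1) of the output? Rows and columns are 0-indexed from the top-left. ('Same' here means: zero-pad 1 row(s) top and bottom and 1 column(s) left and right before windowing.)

The receptive field on the zero-padded input at this output position is [5 1 5 / 1 2 5 / 1 1 0]. Elementwise product with the kernel and sum: 5·-2 + 1·1 + 5·1 + 1·1 + 2·1 + 5·-1 + 1·1 + 1·-2 + 0·1.

-7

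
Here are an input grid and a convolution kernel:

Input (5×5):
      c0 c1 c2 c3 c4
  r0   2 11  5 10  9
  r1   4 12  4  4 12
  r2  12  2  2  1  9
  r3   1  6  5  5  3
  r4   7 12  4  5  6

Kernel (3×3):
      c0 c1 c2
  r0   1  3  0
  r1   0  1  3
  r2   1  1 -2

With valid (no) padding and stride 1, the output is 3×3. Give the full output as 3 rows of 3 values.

Output[0,0]: The receptive field on the input at this output position is [2 11 5 / 4 12 4 / 12 2 2]. Elementwise product with the kernel and sum: 2·1 + 11·3 + 12·1 + 4·3 + 12·1 + 2·1 + 2·-2.
Output[0,1]: The receptive field on the input at this output position is [11 5 10 / 12 4 4 / 2 2 1]. Elementwise product with the kernel and sum: 11·1 + 5·3 + 4·1 + 4·3 + 2·1 + 2·1 + 1·-2.

69 44 60
45 30 48
50 34 16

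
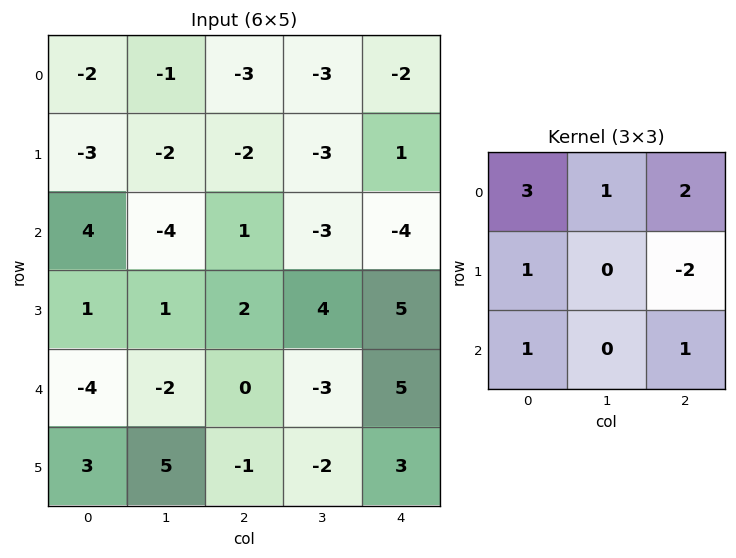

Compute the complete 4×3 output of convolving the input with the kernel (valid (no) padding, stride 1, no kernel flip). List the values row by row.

Output[0,0]: The receptive field on the input at this output position is [-2 -1 -3 / -3 -2 -2 / 4 -4 1]. Elementwise product with the kernel and sum: -2·3 + -1·1 + -3·2 + -3·1 + -2·-2 + 4·1 + 1·1.

-7 -15 -23
-10 -7 9
3 -29 -11
6 20 12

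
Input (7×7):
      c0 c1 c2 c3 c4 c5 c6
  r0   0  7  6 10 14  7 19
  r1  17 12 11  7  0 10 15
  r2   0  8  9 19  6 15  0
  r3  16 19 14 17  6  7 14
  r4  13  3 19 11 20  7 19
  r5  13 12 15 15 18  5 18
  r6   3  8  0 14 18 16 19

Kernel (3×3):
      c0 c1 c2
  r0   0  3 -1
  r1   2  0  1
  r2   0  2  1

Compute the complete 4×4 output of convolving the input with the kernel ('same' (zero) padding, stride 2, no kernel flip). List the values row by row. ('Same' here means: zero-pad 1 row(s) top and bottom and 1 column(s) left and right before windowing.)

53 53 37 44
98 106 62 103
70 87 81 92
35 60 93 86

Output[0,0]: The receptive field on the zero-padded input at this output position is [0 0 0 / 0 0 7 / 0 17 12]. Elementwise product with the kernel and sum: 0·3 + 0·-1 + 0·2 + 7·1 + 17·2 + 12·1.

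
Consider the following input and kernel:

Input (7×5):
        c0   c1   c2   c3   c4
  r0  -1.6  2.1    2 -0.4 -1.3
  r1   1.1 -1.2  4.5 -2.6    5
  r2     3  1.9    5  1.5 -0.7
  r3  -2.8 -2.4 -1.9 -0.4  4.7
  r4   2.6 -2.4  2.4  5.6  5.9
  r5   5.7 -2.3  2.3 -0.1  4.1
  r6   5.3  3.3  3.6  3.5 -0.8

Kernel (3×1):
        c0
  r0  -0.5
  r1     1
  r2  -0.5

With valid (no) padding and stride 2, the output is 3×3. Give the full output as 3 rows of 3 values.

Output[0,0]: The receptive field on the input at this output position is [-1.6 / 1.1 / 3]. Elementwise product with the kernel and sum: -1.6·-0.5 + 1.1·1 + 3·-0.5.
Output[0,1]: The receptive field on the input at this output position is [2 / 4.5 / 5]. Elementwise product with the kernel and sum: 2·-0.5 + 4.5·1 + 5·-0.5.

0.4 1 6
-5.6 -5.6 2.1
1.75 -0.7 1.55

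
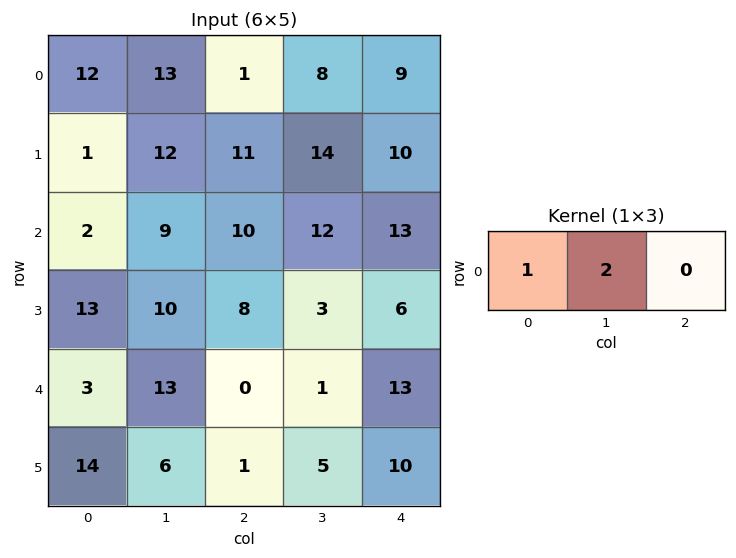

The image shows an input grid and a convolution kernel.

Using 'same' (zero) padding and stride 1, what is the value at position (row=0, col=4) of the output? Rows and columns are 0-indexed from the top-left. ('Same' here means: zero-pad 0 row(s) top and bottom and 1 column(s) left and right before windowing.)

The receptive field on the zero-padded input at this output position is [8 9 0]. Elementwise product with the kernel and sum: 8·1 + 9·2.

26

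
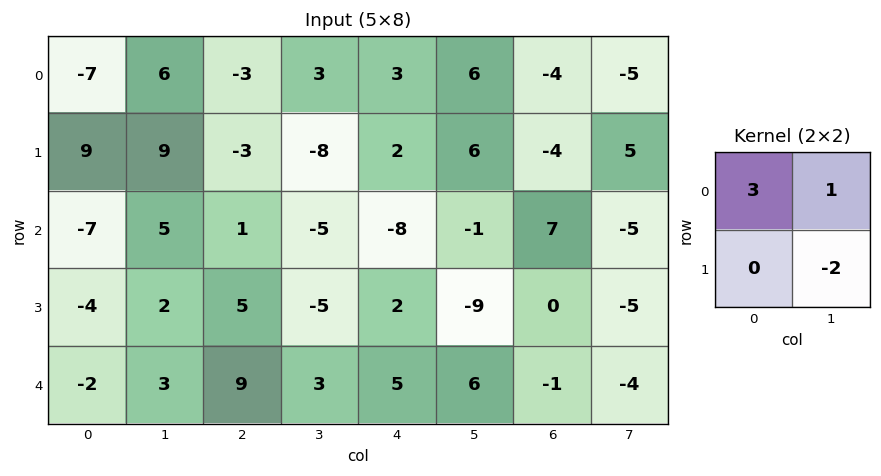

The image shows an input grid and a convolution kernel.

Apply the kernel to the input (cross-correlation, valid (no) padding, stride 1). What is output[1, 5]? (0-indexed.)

0

The receptive field on the input at this output position is [6 -4 / -1 7]. Elementwise product with the kernel and sum: 6·3 + -4·1 + 7·-2.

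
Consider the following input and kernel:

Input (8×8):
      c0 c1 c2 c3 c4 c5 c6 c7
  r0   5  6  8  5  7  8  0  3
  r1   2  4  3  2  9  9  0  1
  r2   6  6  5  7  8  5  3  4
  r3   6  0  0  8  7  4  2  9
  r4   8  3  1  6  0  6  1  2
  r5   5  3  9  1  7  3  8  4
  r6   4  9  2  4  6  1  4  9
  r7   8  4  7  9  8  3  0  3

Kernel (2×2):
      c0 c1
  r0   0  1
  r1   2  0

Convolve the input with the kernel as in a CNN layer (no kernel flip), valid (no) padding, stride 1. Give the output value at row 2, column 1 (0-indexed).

The receptive field on the input at this output position is [6 5 / 0 0]. Elementwise product with the kernel and sum: 5·1 + 0·2.

5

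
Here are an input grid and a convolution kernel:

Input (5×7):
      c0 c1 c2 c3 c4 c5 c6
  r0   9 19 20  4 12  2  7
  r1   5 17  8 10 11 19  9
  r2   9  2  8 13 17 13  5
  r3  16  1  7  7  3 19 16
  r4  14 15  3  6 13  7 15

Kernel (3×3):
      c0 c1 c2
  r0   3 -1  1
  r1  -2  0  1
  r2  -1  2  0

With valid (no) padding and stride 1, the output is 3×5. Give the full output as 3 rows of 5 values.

21 31 81 22 37
-18 75 33 24 29
24 7 26 60 54

Output[0,0]: The receptive field on the input at this output position is [9 19 20 / 5 17 8 / 9 2 8]. Elementwise product with the kernel and sum: 9·3 + 19·-1 + 20·1 + 5·-2 + 8·1 + 9·-1 + 2·2.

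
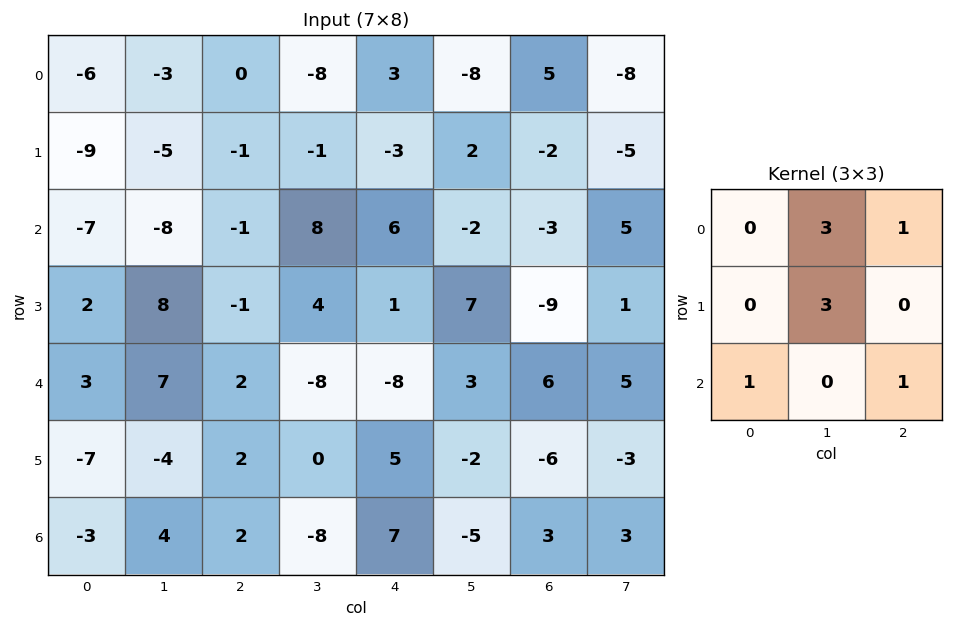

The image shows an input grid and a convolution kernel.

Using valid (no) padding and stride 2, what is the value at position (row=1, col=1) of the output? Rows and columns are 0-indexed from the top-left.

36

The receptive field on the input at this output position is [-1 8 6 / -1 4 1 / 2 -8 -8]. Elementwise product with the kernel and sum: 8·3 + 6·1 + 4·3 + 2·1 + -8·1.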